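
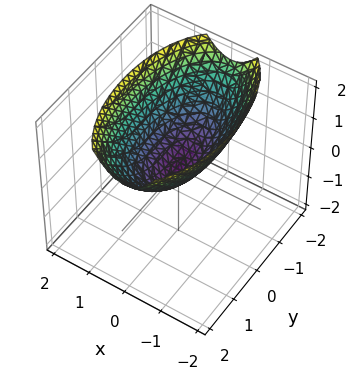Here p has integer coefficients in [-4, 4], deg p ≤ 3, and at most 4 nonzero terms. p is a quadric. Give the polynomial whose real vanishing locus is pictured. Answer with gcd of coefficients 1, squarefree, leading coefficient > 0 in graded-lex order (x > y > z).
1. deg p = 2. A paraboloid; a quadric.
2. Symmetries: mirror symmetry x ↦ −x ⇒ only even powers of x; the y ↦ −y reflection is a symmetry, so y appears only in even powers.
3. From the visible intercepts: it meets the x-axis at x = 0 (among the integer gridlines); it crosses the z-axis at the gridline z = 0; it crosses the y-axis at the gridline y = 0.
4. Matching integer coefficients to the picture gives p.

3*x^2 + y^2 - 3*z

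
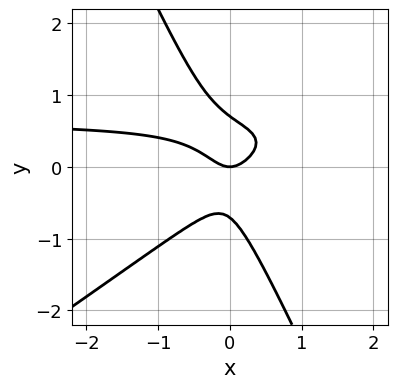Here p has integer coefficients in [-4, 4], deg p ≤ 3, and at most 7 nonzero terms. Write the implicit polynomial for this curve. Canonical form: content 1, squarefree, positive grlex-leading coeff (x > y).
First, deg p = 3. The shape is more complex than any degree-2 curve.
Next, checking where it meets the axes: one y-axis crossing is at y = 0; it meets the x-axis at x = 0 (among the integer gridlines).
Finally, assembling these constraints gives the stated polynomial.

3*x^2*y - 3*x*y^2 - 2*y^3 - 2*x^2 + y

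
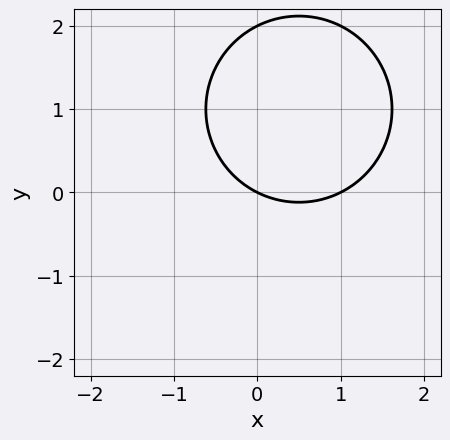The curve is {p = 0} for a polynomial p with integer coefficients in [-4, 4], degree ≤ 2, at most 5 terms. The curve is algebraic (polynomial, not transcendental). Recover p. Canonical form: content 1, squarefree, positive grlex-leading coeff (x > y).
x^2 + y^2 - x - 2*y

deg p = 2.
From the axis intercepts and sections: the x-axis gridline crossings are at x ∈ {0, 1}; the y-axis gridline crossings are at y ∈ {0, 2}.
Together with the visible shape, these determine p as stated.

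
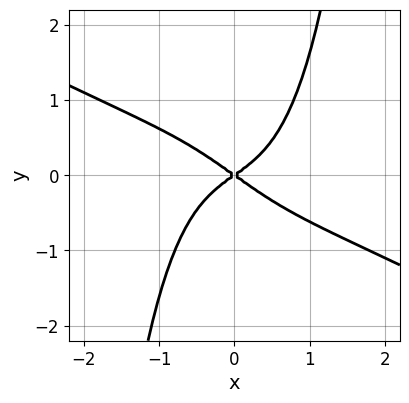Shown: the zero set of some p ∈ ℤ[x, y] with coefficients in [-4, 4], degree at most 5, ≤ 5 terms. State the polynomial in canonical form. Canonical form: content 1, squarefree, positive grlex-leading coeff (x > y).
First, the degree is 4 — the shape is more complex than any degree-3 curve.
Next, observable constraints: it meets the y-axis at y = 0 (among the integer gridlines); it crosses the x-axis at the gridline x = 0.
Finally, together with the visible shape, these determine p as stated.

x^4 + 2*x^3*y + x^2 - 2*y^2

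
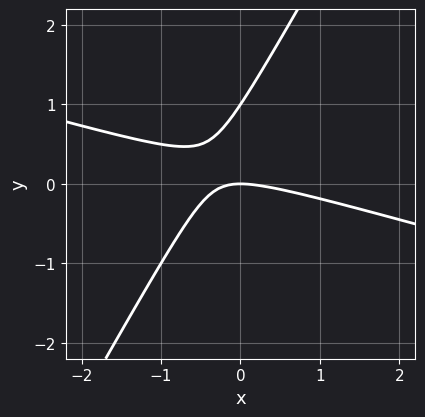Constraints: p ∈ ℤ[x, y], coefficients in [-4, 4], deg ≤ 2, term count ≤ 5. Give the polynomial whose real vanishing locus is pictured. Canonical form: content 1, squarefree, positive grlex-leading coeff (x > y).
The degree is 2 — a generic line meets the curve in up to 2 points.
Reading off the gridlines: the y-axis gridline crossings are at y ∈ {0, 1}; it crosses the x-axis at the gridline x = 0.
Putting this together gives p.

x^2 + 3*x*y - 2*y^2 + 2*y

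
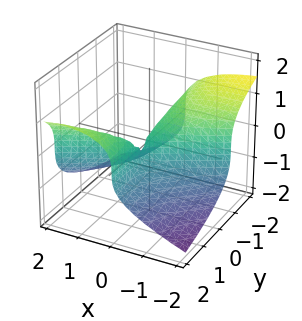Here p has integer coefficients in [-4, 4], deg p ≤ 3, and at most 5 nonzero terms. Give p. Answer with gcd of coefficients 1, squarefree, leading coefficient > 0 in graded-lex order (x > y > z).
2*z^3 + x^2 - 2*x*y + x

First, the degree is 3 — no degree-2 surface has this shape.
Then, observable constraints: it crosses the z-axis at the gridline z = 0; the x-axis gridline crossings are at x ∈ {-1, 0}; the visible y-axis segment lies entirely on the surface.
Finally, together with the visible shape, these determine p as stated.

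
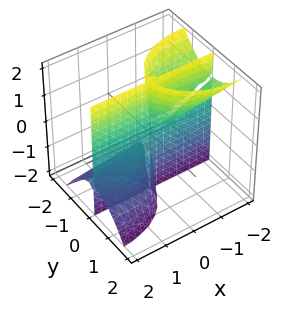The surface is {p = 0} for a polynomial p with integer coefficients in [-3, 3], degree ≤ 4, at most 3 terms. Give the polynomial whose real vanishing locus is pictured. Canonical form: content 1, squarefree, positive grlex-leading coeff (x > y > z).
(a) The picture has 3 separate pieces. They look like related sheets of one shape, so recover p as a whole.
(b) Degree: no degree-2 surface has this shape, so deg p = 3.
(c) Reading off the gridlines: it crosses the y-axis at the gridline y = 0; the visible z-axis segment lies entirely on the surface; the visible x-axis segment lies entirely on the surface.
(d) Together with the visible shape, these determine p as stated.

x^2*y + 2*x*y*z + 2*y^3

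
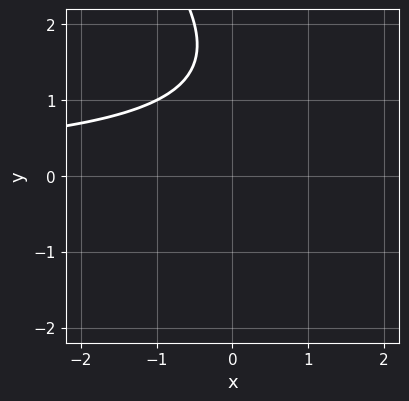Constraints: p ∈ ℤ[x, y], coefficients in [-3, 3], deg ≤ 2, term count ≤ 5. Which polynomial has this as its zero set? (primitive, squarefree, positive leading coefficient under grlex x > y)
x*y + y^2 - 3*y + 3

1. The degree is 2 — a generic line meets the curve in up to 2 points.
2. Observable constraints: no y-intercept at any integer in the box; no x-intercept at any integer in the box.
3. Together with the visible shape, these determine p as stated.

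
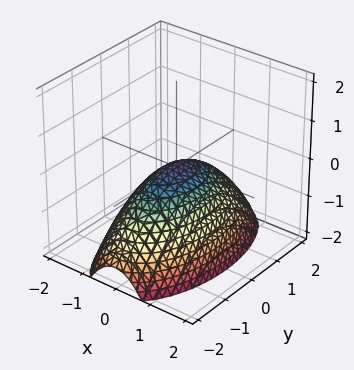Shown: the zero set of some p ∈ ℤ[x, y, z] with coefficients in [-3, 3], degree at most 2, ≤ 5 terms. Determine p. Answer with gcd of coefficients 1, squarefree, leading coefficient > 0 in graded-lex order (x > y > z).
3*x^2 + y^2 + 3*z

(a) The degree is 2 — a paraboloid; a quadric.
(b) Symmetries: the x ↦ −x reflection is a symmetry, so x appears only in even powers; it's symmetric under y → −y, forcing even powers of y.
(c) Reading off the gridlines: it meets the y-axis at y = 0 (among the integer gridlines); one z-axis crossing is at z = 0; it meets the x-axis at x = 0 (among the integer gridlines).
(d) Putting this together gives p.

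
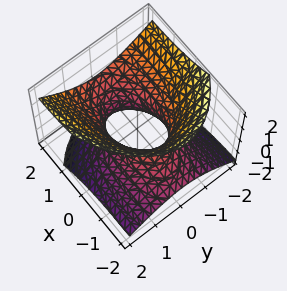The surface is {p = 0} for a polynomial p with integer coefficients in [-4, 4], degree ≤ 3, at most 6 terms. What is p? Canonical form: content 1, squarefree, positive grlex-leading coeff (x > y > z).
First, the degree is 2 — a generic line meets the surface in up to 2 points.
Then, checking where it meets the axes: no z-intercept at any integer in the box.
Finally, solving for integer coefficients yields p as stated.

x^2 - 3*x*z + 3*y^2 + y*z - 3*z^2 - 2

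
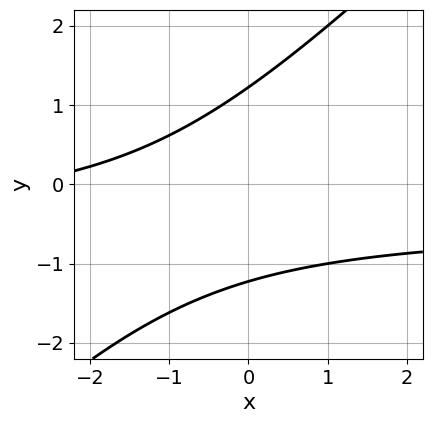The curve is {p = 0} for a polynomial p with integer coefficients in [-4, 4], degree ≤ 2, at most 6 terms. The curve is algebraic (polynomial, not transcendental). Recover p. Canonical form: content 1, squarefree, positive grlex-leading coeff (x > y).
2*x*y - 2*y^2 + x + 3

1. Degree: a generic line meets the curve in up to 2 points, so deg p = 2.
2. From the visible intercepts: no x-intercept at any integer in the box.
3. Fitting integer coefficients to these (and the overall shape) gives p.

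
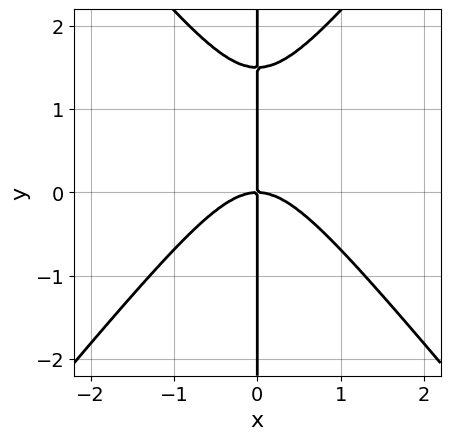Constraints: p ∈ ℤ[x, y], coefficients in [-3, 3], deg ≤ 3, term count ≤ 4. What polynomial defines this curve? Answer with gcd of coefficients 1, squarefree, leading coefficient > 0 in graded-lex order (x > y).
1. The degree is 3 — the shape is more complex than any degree-2 curve.
2. From the axis intercepts and sections: it crosses the x-axis at the gridline x = 0; every point of the y-axis in the box is on the curve.
3. Matching integer coefficients to the picture gives p.

3*x^3 - 2*x*y^2 + 3*x*y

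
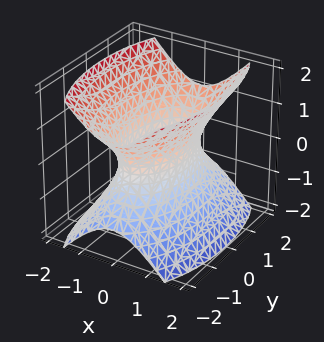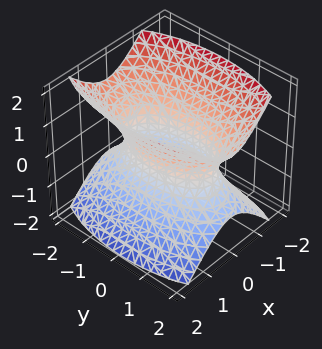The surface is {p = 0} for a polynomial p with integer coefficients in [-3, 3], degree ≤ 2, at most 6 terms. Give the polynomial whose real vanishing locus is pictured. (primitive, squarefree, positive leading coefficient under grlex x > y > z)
3*x^2 + y^2 - 2*z^2 - 2

(a) The degree is 2 — one connected sheet with a waist; a quadric.
(b) Symmetries: mirror symmetry z ↦ −z ⇒ only even powers of z; mirror symmetry y ↦ −y ⇒ only even powers of y; the x ↦ −x reflection is a symmetry, so x appears only in even powers.
(c) Reading off the gridlines: the surface avoids every integer z-axis point in the box.
(d) Together with the visible shape, these determine p as stated.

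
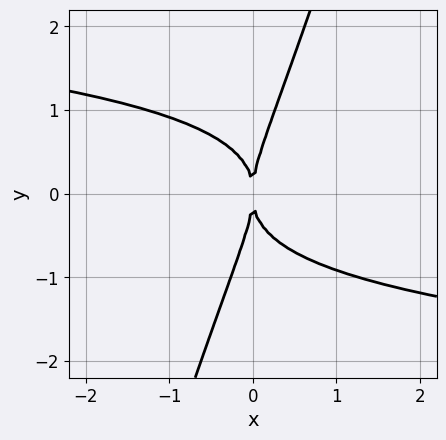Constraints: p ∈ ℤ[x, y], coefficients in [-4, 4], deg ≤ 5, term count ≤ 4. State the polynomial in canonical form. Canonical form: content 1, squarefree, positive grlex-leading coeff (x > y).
deg p = 4. No degree-3 curve has this shape.
Observable constraints: it meets the x-axis at x = 0 (among the integer gridlines); it crosses the y-axis at the gridline y = 0.
These observations pin down the coefficients.

3*x*y^3 - y^4 + 3*x^2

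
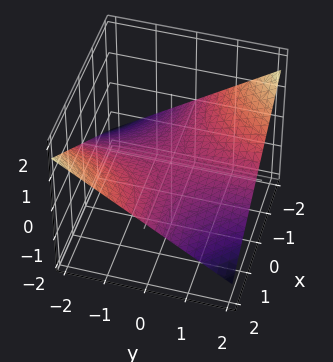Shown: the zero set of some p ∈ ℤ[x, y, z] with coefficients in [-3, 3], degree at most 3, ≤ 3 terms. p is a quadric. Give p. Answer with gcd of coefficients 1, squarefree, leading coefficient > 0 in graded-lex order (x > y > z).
x*y + 3*z

The degree is 2 — a hyperbolic paraboloid; a quadric.
Against the integer gridlines: it meets the z-axis at z = 0 (among the integer gridlines); every point of the y-axis in the box is on the surface.
Fitting integer coefficients to these (and the overall shape) gives p.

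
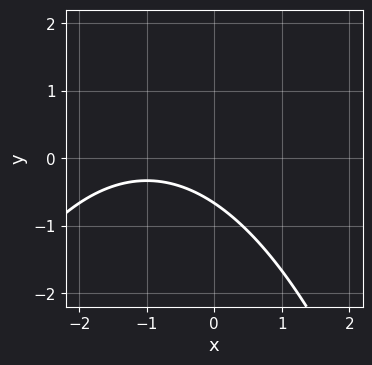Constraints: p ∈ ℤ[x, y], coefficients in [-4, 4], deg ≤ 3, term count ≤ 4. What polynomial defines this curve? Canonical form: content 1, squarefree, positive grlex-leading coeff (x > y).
x^2 + 2*x + 3*y + 2

(a) The degree is 2 — the shape is more complex than any degree-1 curve.
(b) Reading off the gridlines: the curve avoids every integer x-axis point in the box.
(c) Solving for integer coefficients yields p as stated.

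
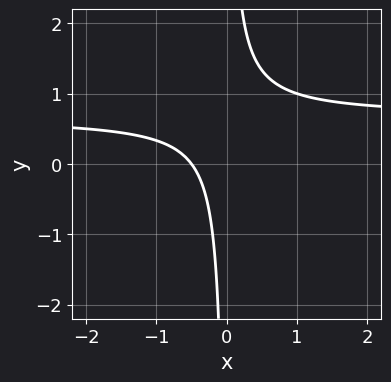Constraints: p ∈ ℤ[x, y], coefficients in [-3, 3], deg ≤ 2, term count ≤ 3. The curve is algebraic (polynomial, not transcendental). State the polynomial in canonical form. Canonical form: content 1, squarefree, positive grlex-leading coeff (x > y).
1. deg p = 2. No degree-1 curve has this shape.
2. From the axis intercepts and sections: no y-intercept at any integer in the box.
3. The integer polynomial consistent with all of this is the stated p.

3*x*y - 2*x - 1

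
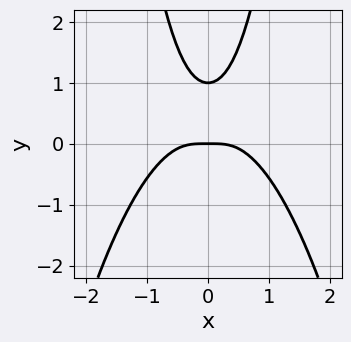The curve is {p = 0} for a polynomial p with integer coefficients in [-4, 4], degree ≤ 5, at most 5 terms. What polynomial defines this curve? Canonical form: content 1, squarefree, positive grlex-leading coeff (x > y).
2*x^4 + 2*x^2*y - y^2 + y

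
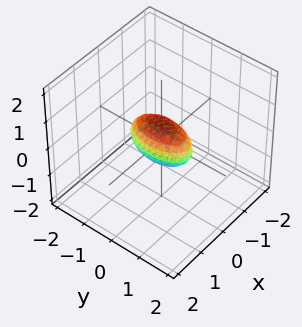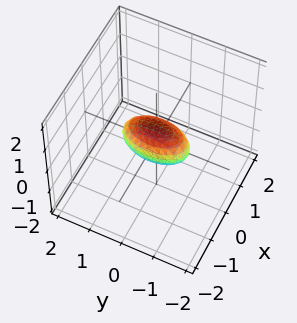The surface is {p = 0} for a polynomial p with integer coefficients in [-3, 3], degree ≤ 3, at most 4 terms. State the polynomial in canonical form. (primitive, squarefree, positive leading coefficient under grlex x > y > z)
3*x^2 + y^2 + 2*z^2 - 1

deg p = 2. A closed, bounded, convex surface; a quadric.
Symmetries: the y ↦ −y reflection is a symmetry, so y appears only in even powers; it's symmetric under x → −x, forcing even powers of x; mirror symmetry z ↦ −z ⇒ only even powers of z.
Observable constraints: the y-axis gridline crossings are at y ∈ {-1, 1}.
These observations pin down the coefficients.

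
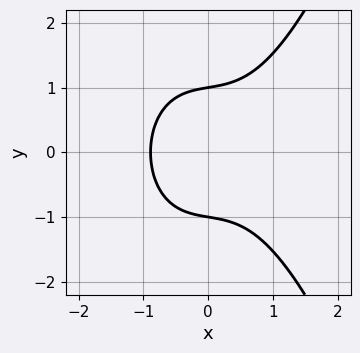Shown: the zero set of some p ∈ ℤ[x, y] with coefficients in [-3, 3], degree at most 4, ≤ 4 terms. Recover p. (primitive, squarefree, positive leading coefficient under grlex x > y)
1. Degree: the shape is more complex than any degree-2 curve, so deg p = 3.
2. Symmetries: mirror symmetry y ↦ −y ⇒ only even powers of y.
3. From the visible intercepts: the y-axis gridline crossings are at y ∈ {-1, 1}.
4. Assembling these constraints gives the stated polynomial.

3*x^3 - 3*y^2 + x + 3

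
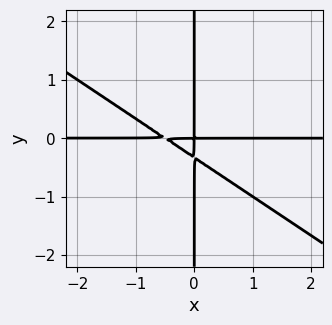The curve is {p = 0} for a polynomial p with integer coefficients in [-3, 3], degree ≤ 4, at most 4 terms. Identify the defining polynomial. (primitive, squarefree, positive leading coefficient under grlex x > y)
1. The degree is 3 — no degree-2 curve has this shape.
2. Against the integer gridlines: every point of the x-axis in the box is on the curve; every point of the y-axis in the box is on the curve.
3. Together with the visible shape, these determine p as stated.

2*x^2*y + 3*x*y^2 + x*y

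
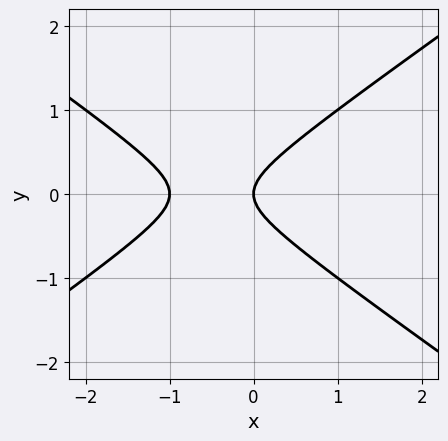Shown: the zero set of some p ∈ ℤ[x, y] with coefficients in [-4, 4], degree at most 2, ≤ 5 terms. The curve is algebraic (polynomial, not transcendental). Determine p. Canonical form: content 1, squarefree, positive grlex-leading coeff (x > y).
First, the degree is 2 — no degree-1 curve has this shape.
Then, symmetries: it's symmetric under y → −y, forcing even powers of y.
Next, from the axis intercepts and sections: among the integer gridlines, it crosses the x-axis at x ∈ {-1, 0}; one y-axis crossing is at y = 0.
Finally, the integer polynomial consistent with all of this is the stated p.

x^2 - 2*y^2 + x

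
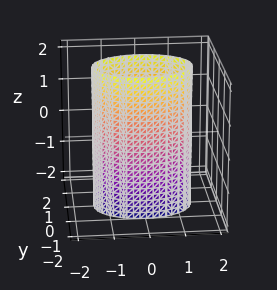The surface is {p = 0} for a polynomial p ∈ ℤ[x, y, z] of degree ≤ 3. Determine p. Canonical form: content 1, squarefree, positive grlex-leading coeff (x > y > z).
(a) deg p = 2. A cylinder; a quadric.
(b) Symmetries: the z ↦ −z reflection is a symmetry, so z appears only in even powers; it's symmetric under y → −y, forcing even powers of y; it's symmetric under x → −x, forcing even powers of x.
(c) Against the integer gridlines: among the integer gridlines, it crosses the y-axis at y ∈ {-1, 1}; it misses every integer gridline on the z-axis.
(d) Solving for integer coefficients yields p as stated.

x^2 + 2*y^2 - 2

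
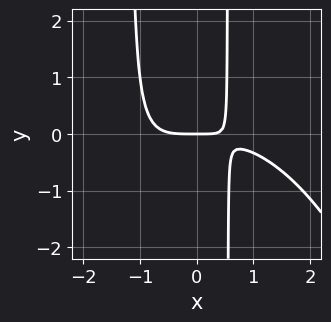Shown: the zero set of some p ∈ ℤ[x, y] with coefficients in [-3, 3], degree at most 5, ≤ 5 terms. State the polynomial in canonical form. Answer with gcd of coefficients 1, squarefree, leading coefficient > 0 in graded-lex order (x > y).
(a) deg p = 4. No degree-3 curve has this shape.
(b) From the visible intercepts: it meets the y-axis at y = 0 (among the integer gridlines); it crosses the x-axis at the gridline x = 0.
(c) Matching integer coefficients to the picture gives p.

x^4 + 3*x^2*y + 2*x*y - 2*y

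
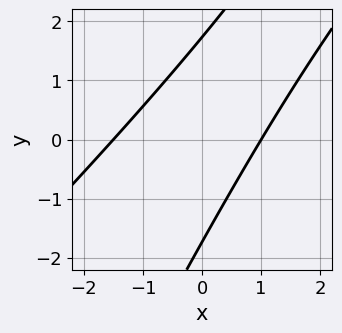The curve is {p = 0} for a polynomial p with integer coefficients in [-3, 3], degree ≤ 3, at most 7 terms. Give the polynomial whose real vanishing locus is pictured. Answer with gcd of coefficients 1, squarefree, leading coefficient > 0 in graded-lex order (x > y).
2*x^2 - 3*x*y + y^2 + x - 3

The degree is 2 — no degree-1 curve has this shape.
Reading off the gridlines: it crosses the x-axis at the gridline x = 1.
The integer polynomial consistent with all of this is the stated p.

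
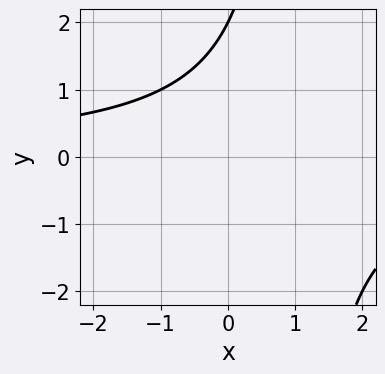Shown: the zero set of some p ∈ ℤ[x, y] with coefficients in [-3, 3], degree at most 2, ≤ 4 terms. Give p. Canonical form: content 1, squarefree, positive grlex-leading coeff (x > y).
x*y - y + 2

First, degree: no degree-1 curve has this shape, so deg p = 2.
Next, against the integer gridlines: the curve avoids every integer x-axis point in the box; it crosses the y-axis at the gridline y = 2.
Finally, matching integer coefficients to the picture gives p.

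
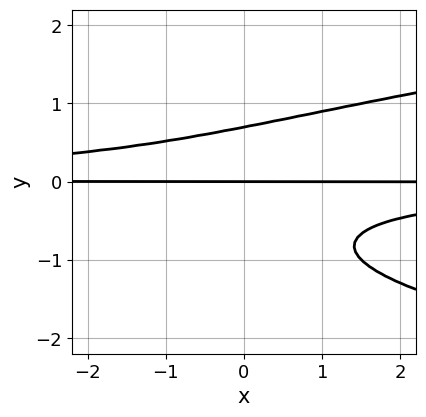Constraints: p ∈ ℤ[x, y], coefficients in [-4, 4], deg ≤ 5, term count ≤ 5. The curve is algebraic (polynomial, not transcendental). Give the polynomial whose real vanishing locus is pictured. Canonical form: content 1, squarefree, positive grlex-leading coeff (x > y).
3*y^4 - 2*x*y^2 + 2*y^3 - 2*y

Degree: no degree-3 curve has this shape, so deg p = 4.
Against the integer gridlines: every point of the x-axis in the box is on the curve; one y-axis crossing is at y = 0.
Fitting integer coefficients to these (and the overall shape) gives p.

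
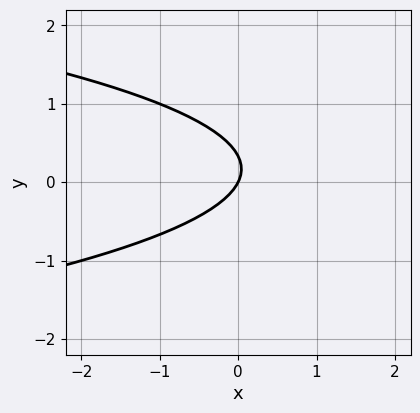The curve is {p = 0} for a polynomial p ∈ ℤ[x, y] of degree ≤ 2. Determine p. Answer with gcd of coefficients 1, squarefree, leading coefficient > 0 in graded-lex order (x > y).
3*y^2 + 2*x - y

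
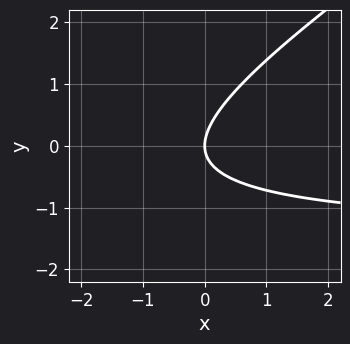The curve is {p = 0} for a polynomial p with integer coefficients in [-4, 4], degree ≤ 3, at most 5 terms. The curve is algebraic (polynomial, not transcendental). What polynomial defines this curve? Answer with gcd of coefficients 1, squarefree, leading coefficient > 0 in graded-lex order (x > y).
2*x*y - 3*y^2 + 3*x

First, the degree is 2 — no degree-1 curve has this shape.
Then, checking where it meets the axes: one y-axis crossing is at y = 0; it crosses the x-axis at the gridline x = 0.
Finally, fitting integer coefficients to these (and the overall shape) gives p.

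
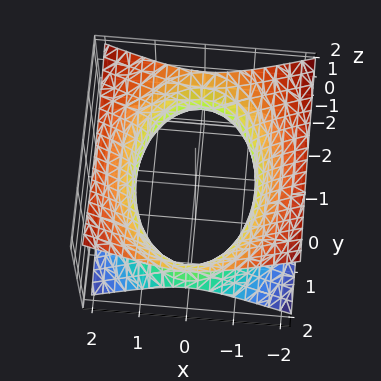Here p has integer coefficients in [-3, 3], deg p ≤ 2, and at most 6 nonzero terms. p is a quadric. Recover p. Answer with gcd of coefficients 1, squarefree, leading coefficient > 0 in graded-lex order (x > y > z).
2*x^2 + y^2 - 3*z^2 - 3

1. deg p = 2. One connected sheet with a waist; a quadric.
2. Symmetries: mirror symmetry x ↦ −x ⇒ only even powers of x; it's symmetric under z → −z, forcing even powers of z; the y ↦ −y reflection is a symmetry, so y appears only in even powers.
3. From the visible intercepts: it misses every integer gridline on the z-axis.
4. Together with the visible shape, these determine p as stated.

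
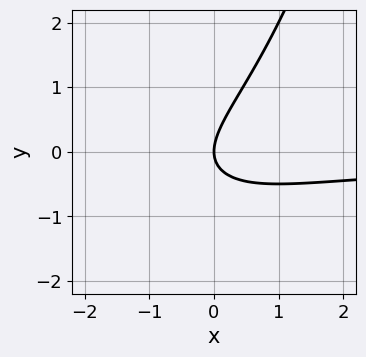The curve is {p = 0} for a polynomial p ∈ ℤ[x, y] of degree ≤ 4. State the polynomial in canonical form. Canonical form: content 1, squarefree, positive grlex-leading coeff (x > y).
First, degree: no degree-2 curve has this shape, so deg p = 3.
Then, from the visible intercepts: it crosses the x-axis at the gridline x = 0; it meets the y-axis at y = 0 (among the integer gridlines).
Finally, solving for integer coefficients yields p as stated.

x^2*y + 2*x*y - 2*y^2 + 2*x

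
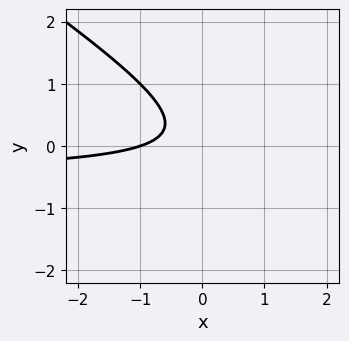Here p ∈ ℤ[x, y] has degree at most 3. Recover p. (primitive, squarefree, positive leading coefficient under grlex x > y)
Degree: a generic line meets the curve in up to 2 points, so deg p = 2.
Checking where it meets the axes: the curve avoids every integer y-axis point in the box; it crosses the x-axis at the gridline x = -1.
Fitting integer coefficients to these (and the overall shape) gives p.

2*x*y + 3*y^2 + x - y + 1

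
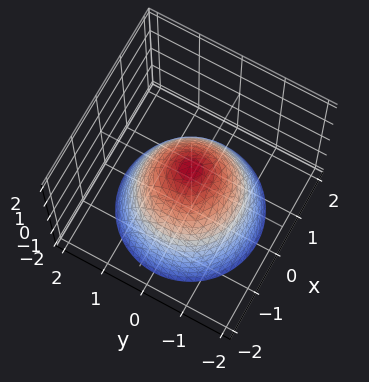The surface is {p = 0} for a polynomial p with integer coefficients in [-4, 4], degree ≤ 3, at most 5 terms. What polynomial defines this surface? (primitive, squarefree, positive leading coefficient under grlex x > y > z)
1. The degree is 2 — a generic line meets the surface in up to 2 points.
2. Symmetry: every cross-section ⟂ z is a circle, so x, y appear only via x² + y².
3. Against the integer gridlines: a circular section at z = -1 has radius between 1 and 2.
4. Matching integer coefficients to the picture gives p.

3*x^2 + 3*y^2 + 3*z - 2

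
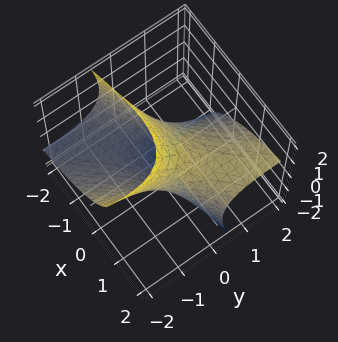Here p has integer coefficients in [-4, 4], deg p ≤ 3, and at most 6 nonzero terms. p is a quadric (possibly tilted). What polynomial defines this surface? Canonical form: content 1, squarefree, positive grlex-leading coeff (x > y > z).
x^2 - 3*x*y + y^2 + 3*y*z + z^2 - 2

1. Degree: the shape is more complex than any degree-1 surface, so deg p = 2.
2. Solving for integer coefficients yields p as stated.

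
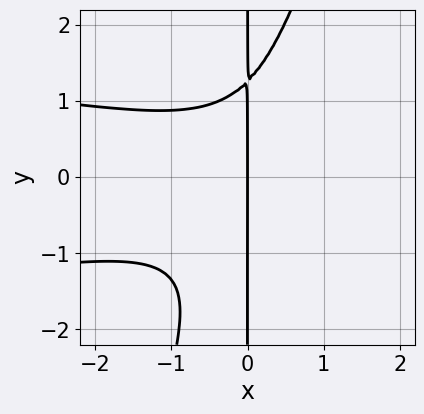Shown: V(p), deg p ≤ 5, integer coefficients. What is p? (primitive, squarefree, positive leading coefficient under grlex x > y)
3*x^2*y^2 - x*y^3 + x^3 + 2*x

Degree: no degree-3 curve has this shape, so deg p = 4.
Checking where it meets the axes: one x-axis crossing is at x = 0; every point of the y-axis in the box is on the curve.
Solving for integer coefficients yields p as stated.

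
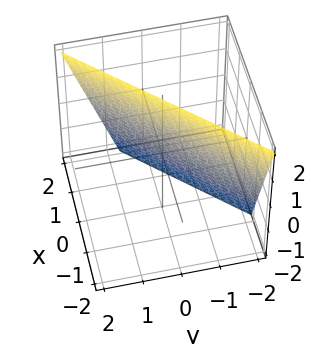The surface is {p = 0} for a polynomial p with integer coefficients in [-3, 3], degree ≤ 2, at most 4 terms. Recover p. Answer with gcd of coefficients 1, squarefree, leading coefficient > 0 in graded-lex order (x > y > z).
1. The degree is 1 — the surface is flat (a plane).
2. From the visible intercepts: it meets the z-axis at z = 2 (among the integer gridlines).
3. Putting this together gives p.

3*x - 3*y + z - 2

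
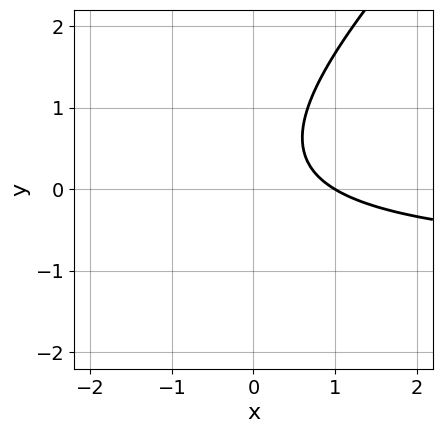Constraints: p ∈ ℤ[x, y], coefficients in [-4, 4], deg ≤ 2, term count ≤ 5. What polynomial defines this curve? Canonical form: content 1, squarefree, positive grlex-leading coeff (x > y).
3*x*y - 3*y^2 + 3*x + 2*y - 3

deg p = 2.
From the visible intercepts: one x-axis crossing is at x = 1; the curve avoids every integer y-axis point in the box.
Putting this together gives p.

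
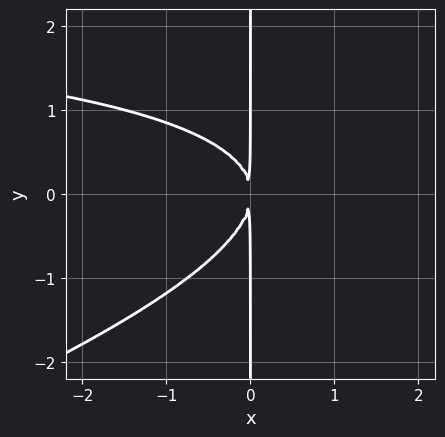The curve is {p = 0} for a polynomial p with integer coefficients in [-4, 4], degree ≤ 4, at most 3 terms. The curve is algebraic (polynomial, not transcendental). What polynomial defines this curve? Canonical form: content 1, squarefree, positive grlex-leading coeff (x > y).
x^2*y - 3*x*y^2 - 3*x^2

1. deg p = 3.
2. From the visible intercepts: every point of the y-axis in the box is on the curve.
3. Matching integer coefficients to the picture gives p.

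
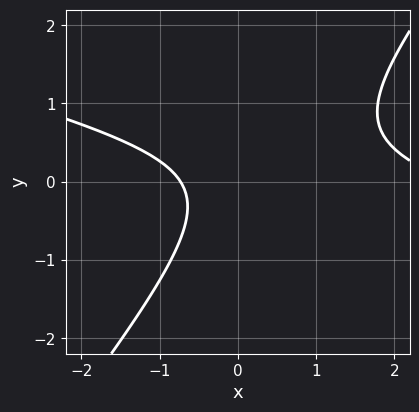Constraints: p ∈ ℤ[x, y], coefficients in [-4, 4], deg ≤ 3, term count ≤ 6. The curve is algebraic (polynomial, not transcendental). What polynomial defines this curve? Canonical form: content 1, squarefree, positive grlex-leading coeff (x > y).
1. The degree is 2 — no degree-1 curve has this shape.
2. Reading off the gridlines: it misses every integer gridline on the y-axis.
3. These observations pin down the coefficients.

x^2 + 3*x*y - 3*y^2 - 2*x - 2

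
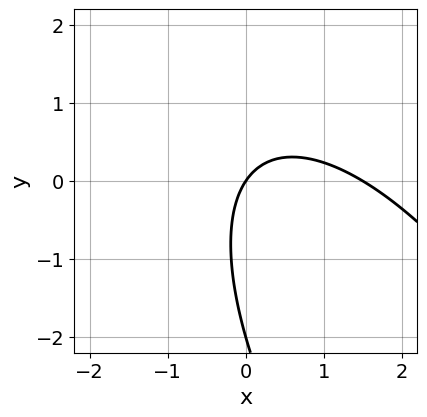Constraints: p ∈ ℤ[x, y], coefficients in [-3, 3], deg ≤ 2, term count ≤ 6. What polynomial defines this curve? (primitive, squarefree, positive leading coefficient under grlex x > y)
2*x^2 + 2*x*y + y^2 - 3*x + 2*y

(a) The degree is 2 — a generic line meets the curve in up to 2 points.
(b) Against the integer gridlines: the y-axis gridline crossings are at y ∈ {-2, 0}; it meets the x-axis at x = 0 (among the integer gridlines).
(c) Matching integer coefficients to the picture gives p.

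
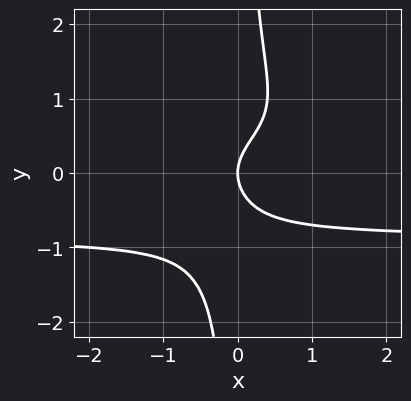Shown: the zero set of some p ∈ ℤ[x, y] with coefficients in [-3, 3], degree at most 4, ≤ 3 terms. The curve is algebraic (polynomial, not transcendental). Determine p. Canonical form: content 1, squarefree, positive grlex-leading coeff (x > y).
3*x*y^3 - 2*y^2 + 2*x

deg p = 4. No degree-3 curve has this shape.
Reading off the gridlines: it crosses the y-axis at the gridline y = 0; it crosses the x-axis at the gridline x = 0.
Fitting integer coefficients to these (and the overall shape) gives p.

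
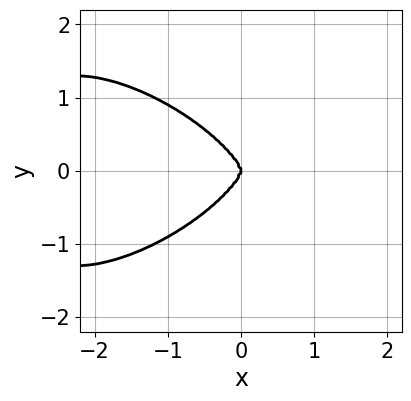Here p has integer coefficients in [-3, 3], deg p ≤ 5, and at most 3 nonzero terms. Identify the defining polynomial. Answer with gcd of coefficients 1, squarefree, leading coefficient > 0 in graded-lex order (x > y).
The degree is 4 — the shape is more complex than any degree-3 curve.
Symmetries: the y ↦ −y reflection is a symmetry, so y appears only in even powers.
From the axis intercepts and sections: it meets the y-axis at y = 0 (among the integer gridlines); it crosses the x-axis at the gridline x = 0.
Putting this together gives p.

x^4 + 3*y^4 + 3*x^3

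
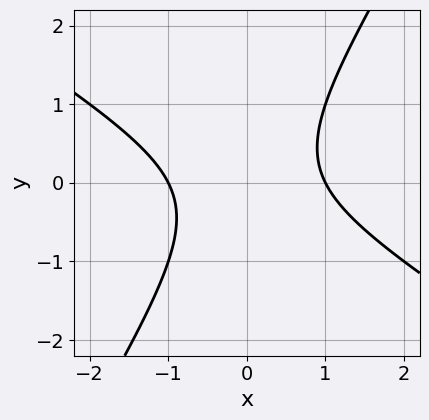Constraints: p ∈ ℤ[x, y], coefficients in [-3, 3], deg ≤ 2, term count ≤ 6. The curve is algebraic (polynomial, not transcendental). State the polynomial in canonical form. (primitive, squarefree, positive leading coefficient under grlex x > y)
1. deg p = 2.
2. From the visible intercepts: it misses every integer gridline on the y-axis; among the integer gridlines, it crosses the x-axis at x ∈ {-1, 1}.
3. Together with the visible shape, these determine p as stated.

x^2 + x*y - y^2 - 1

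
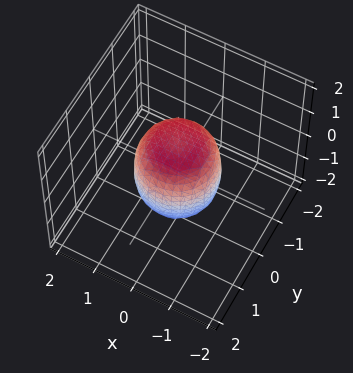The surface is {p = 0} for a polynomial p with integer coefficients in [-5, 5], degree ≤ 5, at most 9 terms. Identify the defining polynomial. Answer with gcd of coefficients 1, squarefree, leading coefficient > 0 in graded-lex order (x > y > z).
1. deg p = 4. A generic line meets the surface in up to 4 points.
2. Symmetries: the z-axis is an axis of rotation, so x and y enter only as x² + y².
3. Reading off the gridlines: among the integer gridlines, it crosses the z-axis at z ∈ {-1, 1}; a circular section at z = 0 has radius exactly 1; among the integer gridlines, it crosses the x-axis at x ∈ {-1, 1}.
4. Together with the visible shape, these determine p as stated. Check: (0, -1, 0) on the y-axis lies on the surface, and p(0, -1, 0) = 0. ✓

2*x^4 + 4*x^2*y^2 + 2*y^4 - x^2 - y^2 + z^2 - 1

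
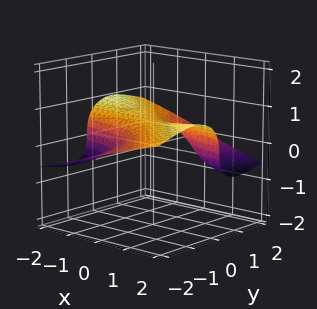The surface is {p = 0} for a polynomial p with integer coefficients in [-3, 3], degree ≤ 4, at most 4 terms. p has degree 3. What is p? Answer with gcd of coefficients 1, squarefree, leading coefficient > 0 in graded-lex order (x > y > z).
Degree: a generic line meets the surface in up to 3 points, so deg p = 3.
From the visible intercepts: it misses every integer gridline on the y-axis; it misses every integer gridline on the x-axis.
Solving for integer coefficients yields p as stated.

3*y^2*z + 3*z^3 + 2*x*y - 1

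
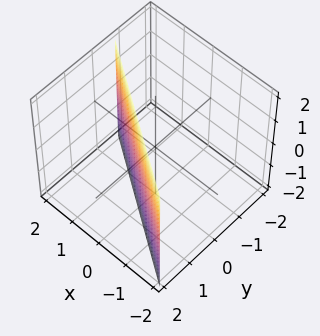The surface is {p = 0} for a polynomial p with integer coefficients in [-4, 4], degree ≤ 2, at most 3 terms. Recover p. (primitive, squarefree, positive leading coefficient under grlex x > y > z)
2*x + 3*y - 2

(a) deg p = 1. Every cross-section is a straight line — this is a plane.
(b) From the axis intercepts and sections: the surface avoids every integer z-axis point in the box; one x-axis crossing is at x = 1.
(c) Solving for integer coefficients yields p as stated.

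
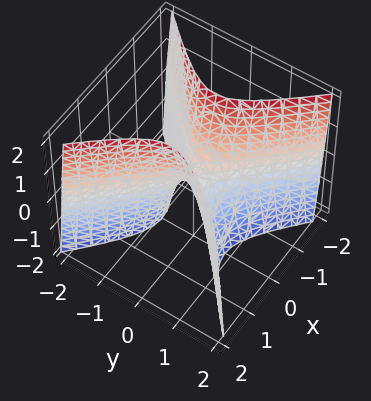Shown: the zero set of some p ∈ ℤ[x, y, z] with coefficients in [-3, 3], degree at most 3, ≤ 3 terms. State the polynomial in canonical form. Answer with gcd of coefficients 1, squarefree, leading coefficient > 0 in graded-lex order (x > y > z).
First, the degree is 2 — a hyperbolic paraboloid; a quadric.
Next, symmetries: the x ↦ −x reflection is a symmetry, so x appears only in even powers; the y ↦ −y reflection is a symmetry, so y appears only in even powers.
Then, reading off the gridlines: it meets the z-axis at z = 0 (among the integer gridlines); one x-axis crossing is at x = 0; one y-axis crossing is at y = 0.
Finally, fitting integer coefficients to these (and the overall shape) gives p.

3*x^2 - 3*y^2 - z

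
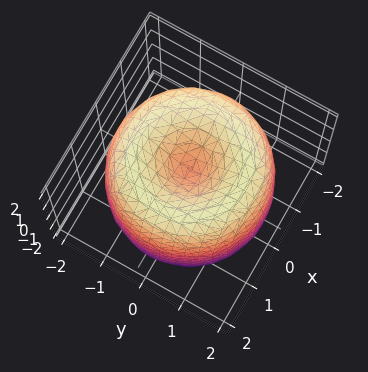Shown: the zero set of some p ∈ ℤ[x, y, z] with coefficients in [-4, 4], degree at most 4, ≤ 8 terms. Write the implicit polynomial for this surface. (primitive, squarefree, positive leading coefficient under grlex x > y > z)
x^4 + 2*x^2*y^2 + y^4 - 3*x^2 - 3*y^2 + z^2 - 1

1. deg p = 4. No degree-3 surface has this shape.
2. By symmetry, the z-axis is an axis of rotation, so x and y enter only as x² + y².
3. Observable constraints: a circular section at z = -1 has radius between 1 and 2; the z-axis gridline crossings are at z ∈ {-1, 1}.
4. Putting this together gives p.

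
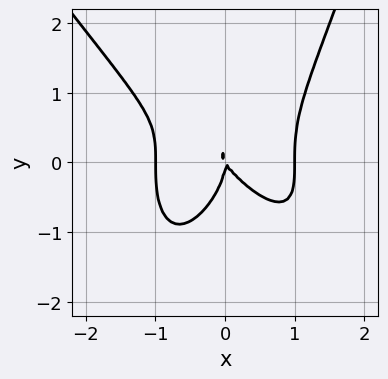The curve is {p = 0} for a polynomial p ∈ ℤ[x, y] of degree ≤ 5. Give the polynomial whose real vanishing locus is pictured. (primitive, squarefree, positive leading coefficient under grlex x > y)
3*x^4 + 2*x^3*y - 2*y^3 - 3*x^2 - 2*x*y

First, degree: no degree-3 curve has this shape, so deg p = 4.
Next, from the visible intercepts: the x-axis gridline crossings are at x ∈ {-1, 0, 1}; one y-axis crossing is at y = 0.
Finally, together with the visible shape, these determine p as stated.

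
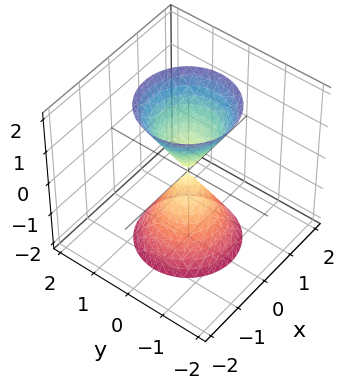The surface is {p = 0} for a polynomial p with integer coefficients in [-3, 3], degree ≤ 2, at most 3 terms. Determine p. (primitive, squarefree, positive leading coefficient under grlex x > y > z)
First, the picture has 2 separate pieces. Treating them together as one polynomial.
Next, deg p = 2. Two nappes meeting at a single point; a quadric.
Then, symmetries: the z ↦ −z reflection is a symmetry, so z appears only in even powers; rotational symmetry about the z-axis ⇒ p depends on x, y only through x² + y².
Then, reading off the gridlines: it meets the z-axis at z = 0 (among the integer gridlines); it meets the x-axis at x = 0 (among the integer gridlines); it meets the y-axis at y = 0 (among the integer gridlines); a circular section at z = -1 has radius between 0 and 1.
Finally, putting this together gives p.

3*x^2 + 3*y^2 - z^2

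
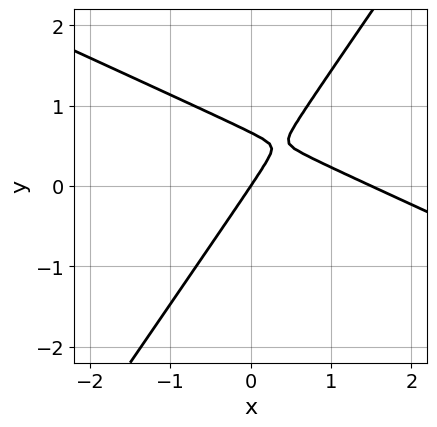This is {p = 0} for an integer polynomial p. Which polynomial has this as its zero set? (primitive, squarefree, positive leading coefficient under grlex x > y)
First, the degree is 2 — a generic line meets the curve in up to 2 points.
Then, from the axis intercepts and sections: it meets the y-axis at y = 0 (among the integer gridlines); one x-axis crossing is at x = 0.
Finally, the integer polynomial consistent with all of this is the stated p.

2*x^2 + 3*x*y - 3*y^2 - 3*x + 2*y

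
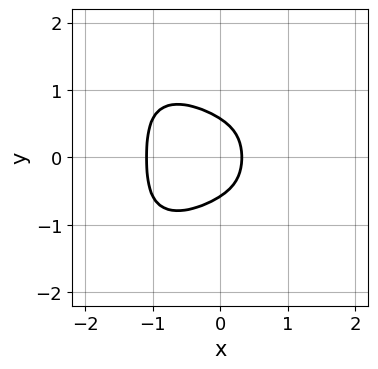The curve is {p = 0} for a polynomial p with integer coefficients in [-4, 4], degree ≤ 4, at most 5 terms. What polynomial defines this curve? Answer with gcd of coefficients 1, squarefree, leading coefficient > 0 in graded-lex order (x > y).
3*x^4 + 3*y^4 + 2*y^2 + 3*x - 1

First, the degree is 4 — the shape is more complex than any degree-3 curve.
Next, symmetries: mirror symmetry y ↦ −y ⇒ only even powers of y.
Finally, fitting integer coefficients to these (and the overall shape) gives p.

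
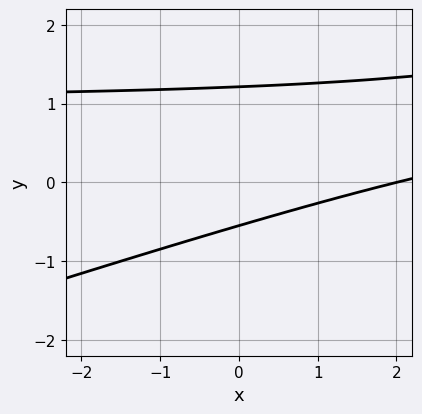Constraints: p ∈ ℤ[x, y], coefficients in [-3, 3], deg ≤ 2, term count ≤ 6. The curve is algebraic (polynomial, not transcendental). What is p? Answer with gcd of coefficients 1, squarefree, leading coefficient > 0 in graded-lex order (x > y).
x*y - 3*y^2 - x + 2*y + 2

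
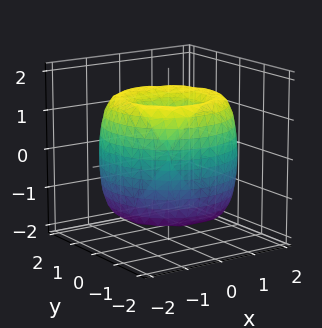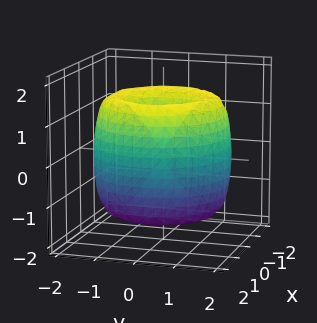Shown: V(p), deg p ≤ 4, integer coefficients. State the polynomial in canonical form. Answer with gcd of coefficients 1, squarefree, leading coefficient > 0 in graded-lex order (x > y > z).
x^4 + 2*x^2*y^2 + y^4 - 3*x^2 - 3*y^2 + z^2

First, degree: no degree-3 surface has this shape, so deg p = 4.
Then, by symmetry, the surface is invariant under rotation about z: p = q(x² + y², z).
Next, reading off the gridlines: a circular section at z = 1 has radius between 0 and 1; it crosses the y-axis at the gridline y = 0; it crosses the z-axis at the gridline z = 0; it crosses the x-axis at the gridline x = 0.
Finally, fitting integer coefficients to these (and the overall shape) gives p.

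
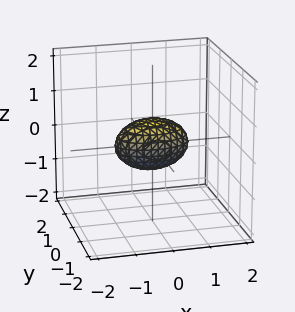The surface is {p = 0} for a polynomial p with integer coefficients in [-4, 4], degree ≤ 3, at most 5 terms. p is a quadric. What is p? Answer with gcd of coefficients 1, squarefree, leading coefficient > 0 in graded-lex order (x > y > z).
x^2 + 3*y^2 + 2*z^2 - 1

1. deg p = 2. A closed, bounded, convex surface; a quadric.
2. Symmetries: mirror symmetry x ↦ −x ⇒ only even powers of x; mirror symmetry z ↦ −z ⇒ only even powers of z; the y ↦ −y reflection is a symmetry, so y appears only in even powers.
3. Reading off the gridlines: the x-axis gridline crossings are at x ∈ {-1, 1}.
4. Putting this together gives p.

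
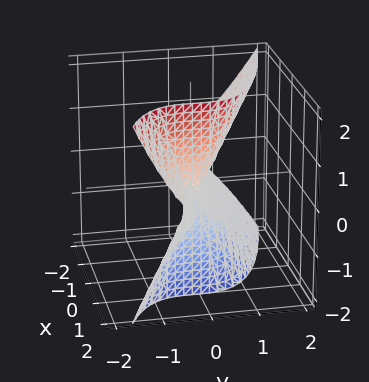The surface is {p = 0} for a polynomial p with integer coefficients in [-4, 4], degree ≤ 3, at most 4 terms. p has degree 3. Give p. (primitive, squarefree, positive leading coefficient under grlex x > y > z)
First, the degree is 3 — a generic line meets the surface in up to 3 points.
Then, observable constraints: the visible x-axis segment lies entirely on the surface; it meets the z-axis at z = 0 (among the integer gridlines); it meets the y-axis at y = 0 (among the integer gridlines).
Finally, the integer polynomial consistent with all of this is the stated p.

2*x*z^2 + 3*y^3 + y^2 - 2*z^2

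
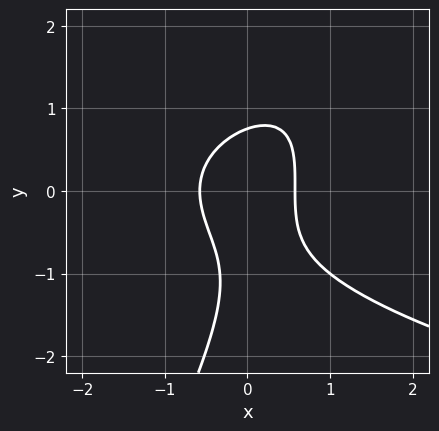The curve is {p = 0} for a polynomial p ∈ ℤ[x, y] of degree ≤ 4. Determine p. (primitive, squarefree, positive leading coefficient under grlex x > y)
2*x*y^2 - y^3 - 3*x^2 - y^2 + 1

First, degree: a generic line meets the curve in up to 3 points, so deg p = 3.
Finally, the integer polynomial consistent with all of this is the stated p.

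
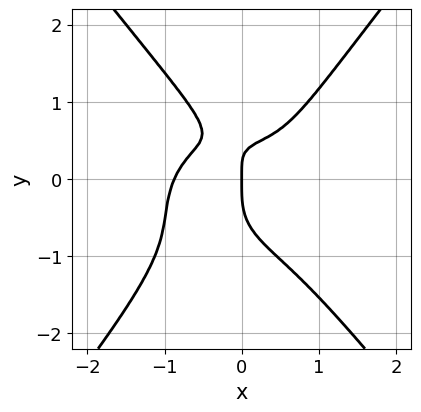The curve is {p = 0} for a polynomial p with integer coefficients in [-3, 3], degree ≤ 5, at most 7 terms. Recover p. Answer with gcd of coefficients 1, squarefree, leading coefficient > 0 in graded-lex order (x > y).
1. Degree: the shape is more complex than any degree-3 curve, so deg p = 4.
2. Reading off the gridlines: it crosses the x-axis at the gridline x = 0; it meets the y-axis at y = 0 (among the integer gridlines).
3. Putting this together gives p.

3*x^4 + 3*x^2*y^2 - 3*y^4 - 3*x*y + 2*x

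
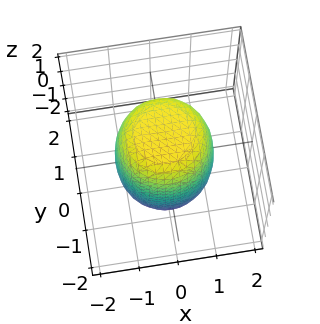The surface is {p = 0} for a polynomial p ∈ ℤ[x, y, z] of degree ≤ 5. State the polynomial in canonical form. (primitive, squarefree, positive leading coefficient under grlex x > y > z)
1. The degree is 4 — the shape is more complex than any degree-3 surface.
2. Symmetries: the z-axis is an axis of rotation, so x and y enter only as x² + y².
3. Reading off the gridlines: a circular section at z = 1 has radius between 1 and 2.
4. Putting this together gives p.

2*x^4 + 4*x^2*y^2 + 2*y^4 - x^2 - y^2 + z^2 - 3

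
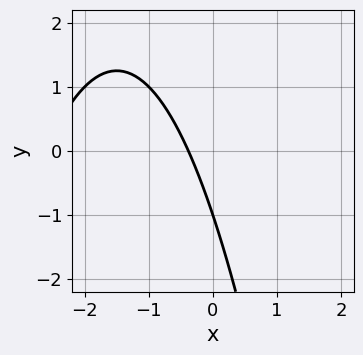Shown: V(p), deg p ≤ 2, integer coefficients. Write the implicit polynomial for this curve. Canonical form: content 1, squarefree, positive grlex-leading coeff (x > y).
x^2 + 3*x + y + 1

1. Degree: a generic line meets the curve in up to 2 points, so deg p = 2.
2. Observable constraints: one y-axis crossing is at y = -1.
3. The integer polynomial consistent with all of this is the stated p.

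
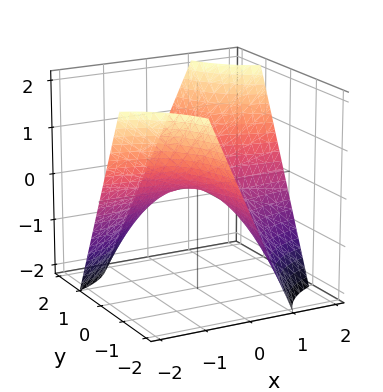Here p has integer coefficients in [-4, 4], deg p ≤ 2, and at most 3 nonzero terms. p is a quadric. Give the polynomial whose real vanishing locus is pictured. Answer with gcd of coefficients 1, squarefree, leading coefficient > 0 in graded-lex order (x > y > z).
Degree: a saddle surface; a quadric, so deg p = 2.
Observable constraints: the visible x-axis segment lies entirely on the surface; every point of the y-axis in the box is on the surface; one z-axis crossing is at z = 0.
These observations pin down the coefficients.

x*y - z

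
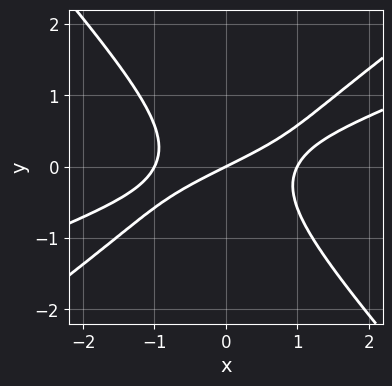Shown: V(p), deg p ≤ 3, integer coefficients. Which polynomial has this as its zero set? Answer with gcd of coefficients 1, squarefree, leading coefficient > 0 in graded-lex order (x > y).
First, deg p = 3. No degree-2 curve has this shape.
Then, from the visible intercepts: one y-axis crossing is at y = 0; the x-axis gridline crossings are at x ∈ {-1, 0, 1}.
Finally, the integer polynomial consistent with all of this is the stated p.

x^3 - 3*x^2*y + 3*y^3 - x + 2*y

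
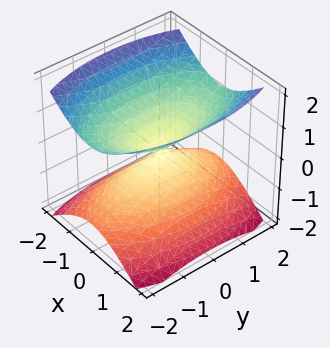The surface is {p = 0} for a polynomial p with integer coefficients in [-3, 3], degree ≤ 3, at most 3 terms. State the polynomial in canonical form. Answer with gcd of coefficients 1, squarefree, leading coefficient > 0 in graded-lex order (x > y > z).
3*x^2 + y^2 - 3*z^2

First, there are 2 components.
Next, the degree is 2 — two nappes meeting at a single point; a quadric.
Then, symmetries: it's symmetric under z → −z, forcing even powers of z; it's symmetric under y → −y, forcing even powers of y; it's symmetric under x → −x, forcing even powers of x.
Next, from the visible intercepts: it crosses the x-axis at the gridline x = 0; it meets the z-axis at z = 0 (among the integer gridlines); one y-axis crossing is at y = 0.
Finally, fitting integer coefficients to these (and the overall shape) gives p.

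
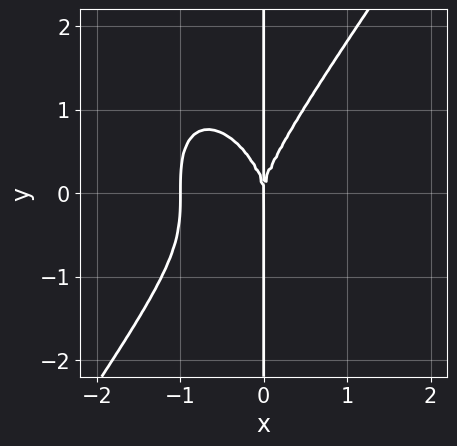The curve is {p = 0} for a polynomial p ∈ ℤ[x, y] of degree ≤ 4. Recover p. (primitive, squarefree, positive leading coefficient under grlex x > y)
(a) Degree: a generic line meets the curve in up to 4 points, so deg p = 4.
(b) Against the integer gridlines: the visible y-axis segment lies entirely on the curve; the x-axis gridline crossings are at x ∈ {-1, 0}.
(c) Assembling these constraints gives the stated polynomial.

3*x^4 - x*y^3 + 3*x^3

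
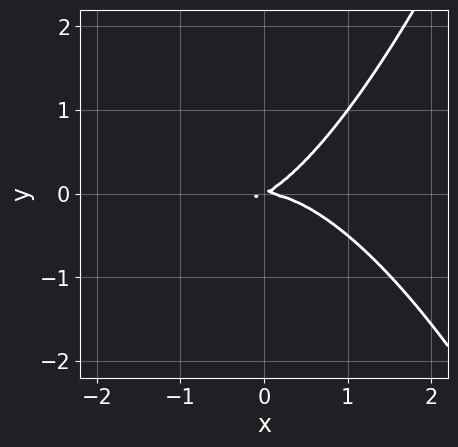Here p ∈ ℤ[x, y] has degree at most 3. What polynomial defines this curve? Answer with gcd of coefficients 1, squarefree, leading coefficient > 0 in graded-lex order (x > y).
x^3 + x*y - 2*y^2

First, the degree is 3 — the shape is more complex than any degree-2 curve.
Then, against the integer gridlines: it crosses the x-axis at the gridline x = 0; it meets the y-axis at y = 0 (among the integer gridlines).
Finally, solving for integer coefficients yields p as stated.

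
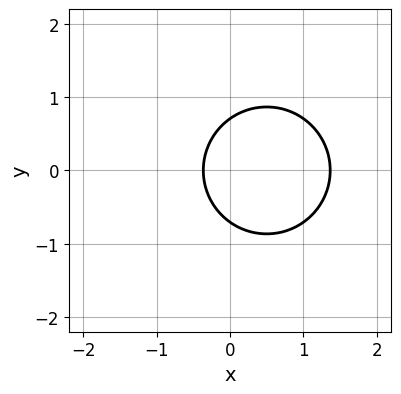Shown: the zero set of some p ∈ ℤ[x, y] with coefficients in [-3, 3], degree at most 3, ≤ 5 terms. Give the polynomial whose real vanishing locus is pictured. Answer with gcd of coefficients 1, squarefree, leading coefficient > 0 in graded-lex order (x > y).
First, degree: a generic line meets the curve in up to 2 points, so deg p = 2.
Next, symmetries: mirror symmetry y ↦ −y ⇒ only even powers of y.
Finally, together with the visible shape, these determine p as stated.

2*x^2 + 2*y^2 - 2*x - 1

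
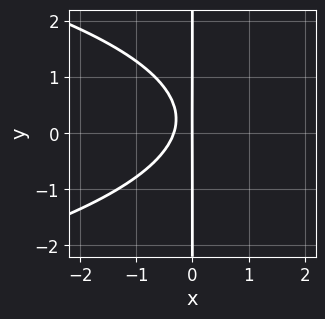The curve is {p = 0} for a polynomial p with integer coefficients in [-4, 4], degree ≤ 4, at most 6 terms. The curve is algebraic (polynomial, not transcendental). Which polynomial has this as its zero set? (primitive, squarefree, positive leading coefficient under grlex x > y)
2*x*y^2 + 3*x^2 - x*y + x

First, degree: a generic line meets the curve in up to 3 points, so deg p = 3.
Next, against the integer gridlines: one x-axis crossing is at x = 0; every point of the y-axis in the box is on the curve.
Finally, putting this together gives p.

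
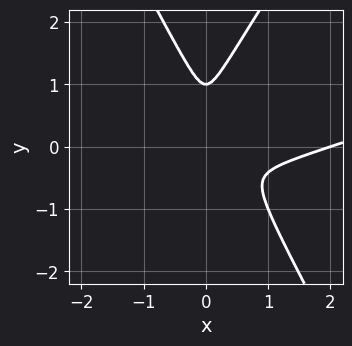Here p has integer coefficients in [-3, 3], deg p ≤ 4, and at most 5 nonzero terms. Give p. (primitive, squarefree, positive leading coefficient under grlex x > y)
x^3 - 3*x^2*y + y^3 - 2*x^2 - y^2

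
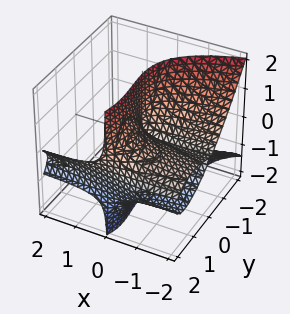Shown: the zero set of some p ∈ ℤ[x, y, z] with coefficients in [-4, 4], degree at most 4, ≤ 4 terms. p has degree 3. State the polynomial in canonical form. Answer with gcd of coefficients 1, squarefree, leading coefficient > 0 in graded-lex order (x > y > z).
x*y*z + 3*x*z^2 - y^3 + 2*y^2

1. Degree: the shape is more complex than any degree-2 surface, so deg p = 3.
2. Reading off the gridlines: one y-axis crossing is at y = 2; the visible z-axis segment lies entirely on the surface; the visible x-axis segment lies entirely on the surface.
3. Solving for integer coefficients yields p as stated.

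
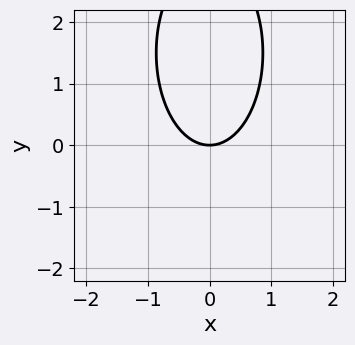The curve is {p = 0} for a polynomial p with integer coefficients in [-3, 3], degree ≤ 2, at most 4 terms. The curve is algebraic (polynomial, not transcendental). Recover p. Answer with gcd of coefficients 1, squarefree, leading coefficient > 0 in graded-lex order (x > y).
3*x^2 + y^2 - 3*y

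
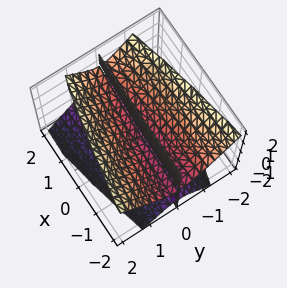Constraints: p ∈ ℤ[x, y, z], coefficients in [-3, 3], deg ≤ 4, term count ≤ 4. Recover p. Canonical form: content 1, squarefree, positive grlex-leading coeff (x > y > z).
x*y*z + 3*y^3 - 2*y*z^2

I count 3 distinct pieces. They look like related sheets of one shape, so recover p as a whole.
deg p = 3. A generic line meets the surface in up to 3 points.
From the axis intercepts and sections: the visible z-axis segment lies entirely on the surface; it meets the y-axis at y = 0 (among the integer gridlines); the visible x-axis segment lies entirely on the surface.
Matching integer coefficients to the picture gives p.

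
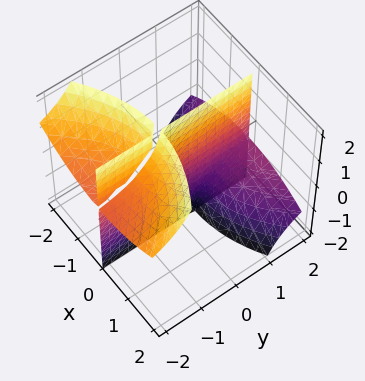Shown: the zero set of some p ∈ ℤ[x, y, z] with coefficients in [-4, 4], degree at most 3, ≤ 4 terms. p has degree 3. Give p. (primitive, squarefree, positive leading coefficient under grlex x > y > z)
I count 3 distinct pieces. Treating them together as one polynomial.
The degree is 3 — no degree-2 surface has this shape.
Checking where it meets the axes: every point of the z-axis in the box is on the surface; the visible y-axis segment lies entirely on the surface; it crosses the x-axis at the gridline x = 0.
Solving for integer coefficients yields p as stated.

x^3 + 3*x*y*z + 3*x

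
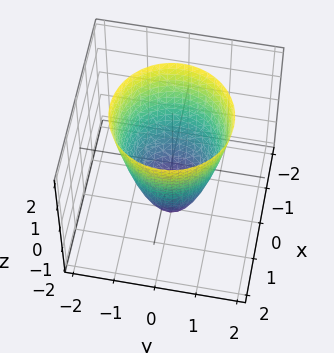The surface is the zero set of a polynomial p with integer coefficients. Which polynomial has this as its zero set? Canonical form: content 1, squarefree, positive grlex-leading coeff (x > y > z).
2*x^2 + 2*y^2 - z - 2

First, deg p = 2. The shape is more complex than any degree-1 surface.
Next, by symmetry, every cross-section ⟂ z is a circle, so x, y appear only via x² + y².
Then, checking where it meets the axes: the x-axis gridline crossings are at x ∈ {-1, 1}; the y-axis gridline crossings are at y ∈ {-1, 1}; a circular section at z = 1 has radius between 1 and 2.
Finally, these observations pin down the coefficients. Check: (0, 0, -2) on the z-axis lies on the surface, and p(0, 0, -2) = 0. ✓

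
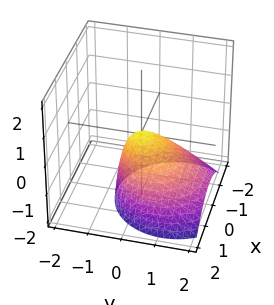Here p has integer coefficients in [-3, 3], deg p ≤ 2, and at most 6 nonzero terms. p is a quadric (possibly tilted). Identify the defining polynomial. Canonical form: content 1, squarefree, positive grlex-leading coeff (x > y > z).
deg p = 2.
From the axis intercepts and sections: it crosses the x-axis at the gridline x = 0; it meets the z-axis at z = 0 (among the integer gridlines); it crosses the y-axis at the gridline y = 0.
Solving for integer coefficients yields p as stated.

x^2 + y^2 + y*z + z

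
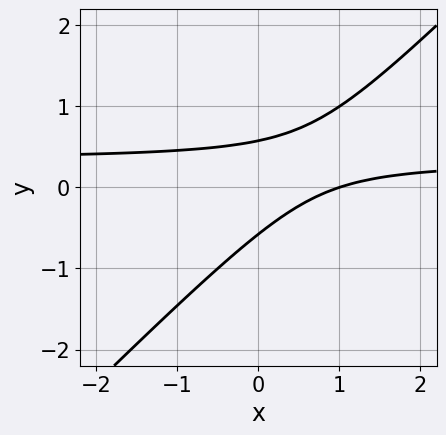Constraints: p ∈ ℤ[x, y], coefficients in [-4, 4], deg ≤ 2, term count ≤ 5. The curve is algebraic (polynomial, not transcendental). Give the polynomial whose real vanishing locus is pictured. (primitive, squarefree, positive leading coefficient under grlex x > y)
3*x*y - 3*y^2 - x + 1

1. Degree: a generic line meets the curve in up to 2 points, so deg p = 2.
2. Checking where it meets the axes: one x-axis crossing is at x = 1.
3. Putting this together gives p.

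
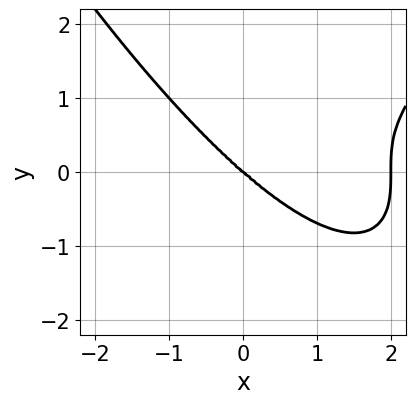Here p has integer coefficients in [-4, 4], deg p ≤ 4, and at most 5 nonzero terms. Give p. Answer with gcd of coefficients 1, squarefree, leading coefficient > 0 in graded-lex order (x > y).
x^4 - 2*x^3 - 3*y^3

1. deg p = 4. No degree-3 curve has this shape.
2. Observable constraints: it crosses the y-axis at the gridline y = 0; the x-axis gridline crossings are at x ∈ {0, 2}.
3. Assembling these constraints gives the stated polynomial.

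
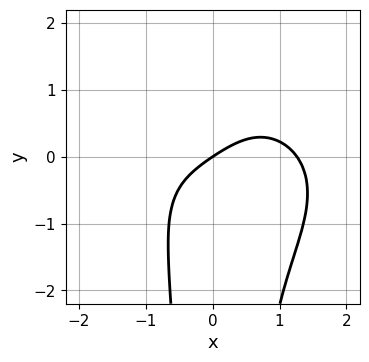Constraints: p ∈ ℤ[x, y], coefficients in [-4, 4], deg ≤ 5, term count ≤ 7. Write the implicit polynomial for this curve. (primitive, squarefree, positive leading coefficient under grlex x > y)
x^4 + 2*x^2*y^2 + x*y - 2*x + 3*y

deg p = 4.
Observable constraints: it crosses the y-axis at the gridline y = 0; one x-axis crossing is at x = 0.
Assembling these constraints gives the stated polynomial.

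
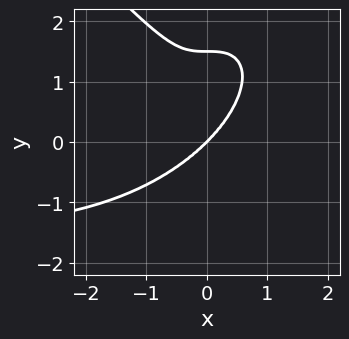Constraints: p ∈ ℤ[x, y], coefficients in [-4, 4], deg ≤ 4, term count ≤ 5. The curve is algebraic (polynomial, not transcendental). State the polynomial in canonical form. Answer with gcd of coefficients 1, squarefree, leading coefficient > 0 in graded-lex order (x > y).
2*x^3*y + 2*y^4 + 3*x^3 - 3*y^3

First, the degree is 4 — the shape is more complex than any degree-3 curve.
Next, from the visible intercepts: it meets the x-axis at x = 0 (among the integer gridlines); it meets the y-axis at y = 0 (among the integer gridlines).
Finally, matching integer coefficients to the picture gives p.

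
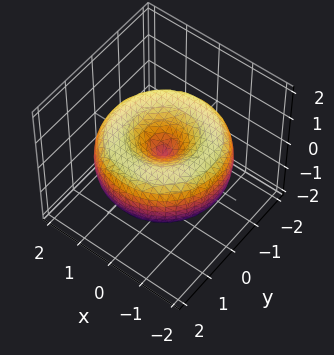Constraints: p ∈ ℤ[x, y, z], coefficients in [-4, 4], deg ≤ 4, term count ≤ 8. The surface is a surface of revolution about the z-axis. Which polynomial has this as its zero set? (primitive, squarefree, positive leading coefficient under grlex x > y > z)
x^4 + 2*x^2*y^2 + y^4 - 3*x^2 - 3*y^2 + 3*z^2

(a) Degree: the shape is more complex than any degree-3 surface, so deg p = 4.
(b) Symmetry: the surface is invariant under rotation about z: p = q(x² + y², z).
(c) Against the integer gridlines: it meets the z-axis at z = 0 (among the integer gridlines); one x-axis crossing is at x = 0; it crosses the y-axis at the gridline y = 0; a circular section at z = 0 has radius between 1 and 2.
(d) Matching integer coefficients to the picture gives p.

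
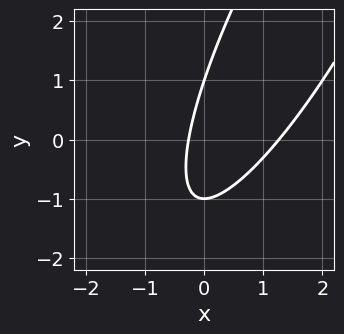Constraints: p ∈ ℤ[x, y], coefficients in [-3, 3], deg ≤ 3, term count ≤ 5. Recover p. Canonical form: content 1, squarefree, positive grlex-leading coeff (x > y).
1. The degree is 2 — the shape is more complex than any degree-1 curve.
2. Observable constraints: the y-axis gridline crossings are at y ∈ {-1, 1}.
3. Assembling these constraints gives the stated polynomial.

3*x^2 - 3*x*y + y^2 - 3*x - 1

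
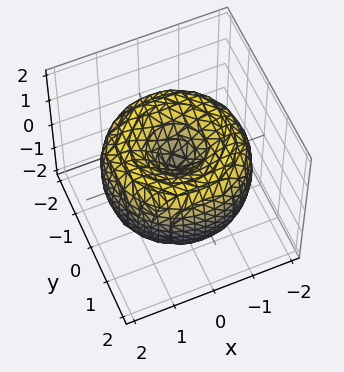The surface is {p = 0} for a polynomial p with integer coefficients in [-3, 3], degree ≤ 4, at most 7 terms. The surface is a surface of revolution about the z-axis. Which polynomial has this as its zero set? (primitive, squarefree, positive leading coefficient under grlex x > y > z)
x^4 + 2*x^2*y^2 + y^4 - 3*x^2 - 3*y^2 + 2*z^2

Degree: a generic line meets the surface in up to 4 points, so deg p = 4.
Symmetries: rotational symmetry about the z-axis ⇒ p depends on x, y only through x² + y².
Reading off the gridlines: one y-axis crossing is at y = 0; one z-axis crossing is at z = 0; it crosses the x-axis at the gridline x = 0; a circular section at z = -1 has radius exactly 1.
Together with the visible shape, these determine p as stated.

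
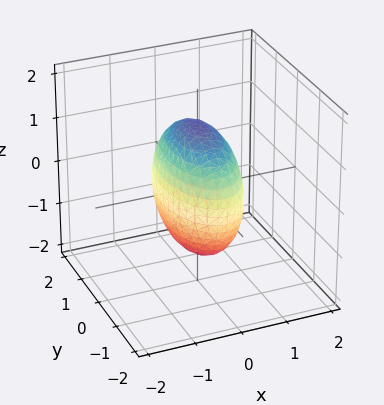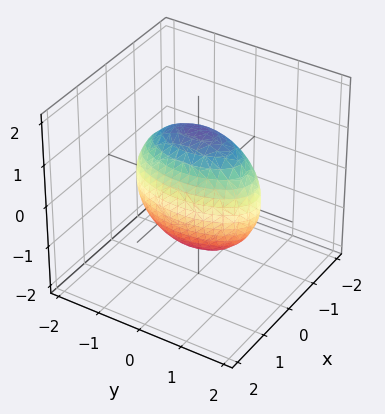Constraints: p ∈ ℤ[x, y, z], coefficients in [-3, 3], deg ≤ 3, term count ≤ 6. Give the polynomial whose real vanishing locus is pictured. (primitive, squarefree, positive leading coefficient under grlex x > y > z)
3*x^2 + y^2 + z^2 - 2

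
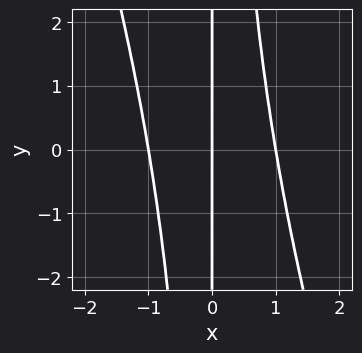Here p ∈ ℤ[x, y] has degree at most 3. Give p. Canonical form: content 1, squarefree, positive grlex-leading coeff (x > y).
3*x^3 + x^2*y - 3*x

First, deg p = 3. No degree-2 curve has this shape.
Then, against the integer gridlines: among the integer gridlines, it crosses the x-axis at x ∈ {-1, 0, 1}; every point of the y-axis in the box is on the curve.
Finally, solving for integer coefficients yields p as stated.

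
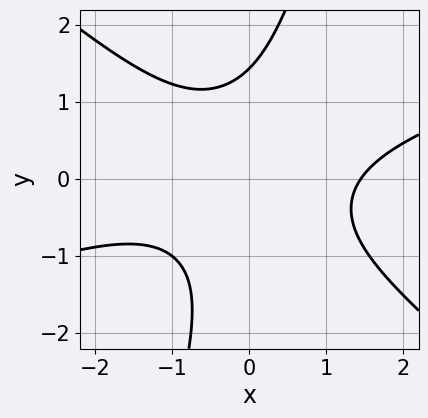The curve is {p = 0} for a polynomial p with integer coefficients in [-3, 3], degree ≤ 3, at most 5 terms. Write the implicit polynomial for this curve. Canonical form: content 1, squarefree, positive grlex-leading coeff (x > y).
(a) deg p = 3.
(b) The integer polynomial consistent with all of this is the stated p.

x^3 - 2*x^2*y - 3*x*y^2 + y^3 - 3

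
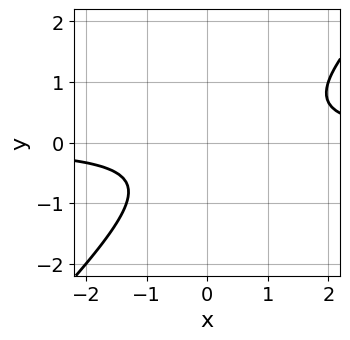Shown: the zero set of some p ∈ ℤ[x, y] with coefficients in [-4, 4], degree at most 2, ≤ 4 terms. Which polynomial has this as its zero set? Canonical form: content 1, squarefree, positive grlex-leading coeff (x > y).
1. deg p = 2. The shape is more complex than any degree-1 curve.
2. From the visible intercepts: it misses every integer gridline on the x-axis; no y-intercept at any integer in the box.
3. Together with the visible shape, these determine p as stated.

3*x*y - 3*y^2 - y - 2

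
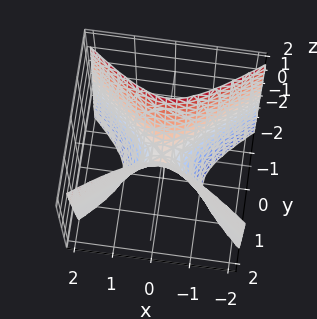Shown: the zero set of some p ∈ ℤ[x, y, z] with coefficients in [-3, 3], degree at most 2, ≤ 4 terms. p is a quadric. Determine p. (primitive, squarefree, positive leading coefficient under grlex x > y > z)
1. The degree is 2 — a saddle surface; a quadric.
2. Symmetries: it's symmetric under x → −x, forcing even powers of x; it's symmetric under y → −y, forcing even powers of y.
3. From the axis intercepts and sections: it crosses the z-axis at the gridline z = 0; it meets the x-axis at x = 0 (among the integer gridlines); one y-axis crossing is at y = 0.
4. Solving for integer coefficients yields p as stated.

2*x^2 - 3*y^2 + z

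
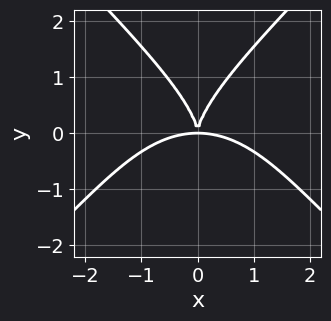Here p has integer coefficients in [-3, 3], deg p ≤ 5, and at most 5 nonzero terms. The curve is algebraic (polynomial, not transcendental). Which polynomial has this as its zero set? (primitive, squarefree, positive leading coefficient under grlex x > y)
(a) The degree is 4 — no degree-3 curve has this shape.
(b) Symmetries: it's symmetric under x → −x, forcing even powers of x.
(c) Against the integer gridlines: it meets the x-axis at x = 0 (among the integer gridlines); it crosses the y-axis at the gridline y = 0.
(d) Fitting integer coefficients to these (and the overall shape) gives p.

x^4 - y^4 + 3*x^2*y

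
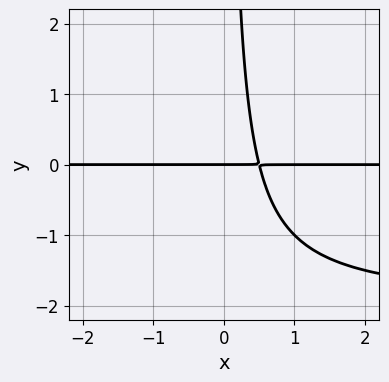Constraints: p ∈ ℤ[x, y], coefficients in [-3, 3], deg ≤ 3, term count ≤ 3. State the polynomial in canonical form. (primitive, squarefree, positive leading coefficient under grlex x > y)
x*y^2 + 2*x*y - y

1. deg p = 3. No degree-2 curve has this shape.
2. Against the integer gridlines: one y-axis crossing is at y = 0; the visible x-axis segment lies entirely on the curve.
3. Together with the visible shape, these determine p as stated.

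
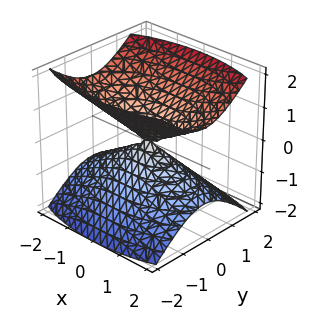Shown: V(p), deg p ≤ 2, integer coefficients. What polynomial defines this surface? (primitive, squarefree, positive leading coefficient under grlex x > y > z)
There are 2 components.
deg p = 2.
Symmetries: the z ↦ −z reflection is a symmetry, so z appears only in even powers; the y ↦ −y reflection is a symmetry, so y appears only in even powers; mirror symmetry x ↦ −x ⇒ only even powers of x.
From the axis intercepts and sections: it meets the y-axis at y = 0 (among the integer gridlines); it crosses the z-axis at the gridline z = 0; it crosses the x-axis at the gridline x = 0.
The integer polynomial consistent with all of this is the stated p.

x^2 + 3*y^2 - 3*z^2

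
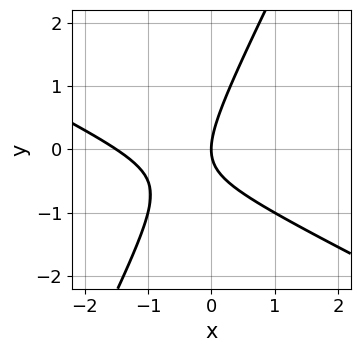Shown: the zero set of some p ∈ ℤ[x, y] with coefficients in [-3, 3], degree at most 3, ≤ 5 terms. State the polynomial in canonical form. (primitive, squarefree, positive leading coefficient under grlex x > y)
First, deg p = 2. A generic line meets the curve in up to 2 points.
Next, from the axis intercepts and sections: it crosses the x-axis at the gridline x = 0; it crosses the y-axis at the gridline y = 0.
Finally, putting this together gives p.

2*x^2 + 3*x*y - 2*y^2 + 3*x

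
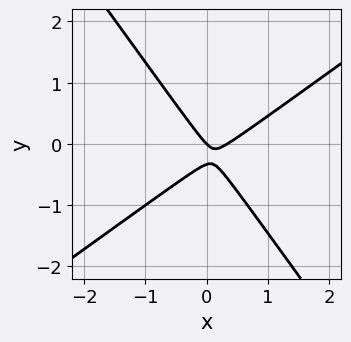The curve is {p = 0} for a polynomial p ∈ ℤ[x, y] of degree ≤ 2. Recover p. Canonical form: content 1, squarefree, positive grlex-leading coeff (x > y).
3*x^2 - 2*x*y - 3*y^2 - x - y

deg p = 2.
Observable constraints: it crosses the y-axis at the gridline y = 0; it crosses the x-axis at the gridline x = 0.
Fitting integer coefficients to these (and the overall shape) gives p.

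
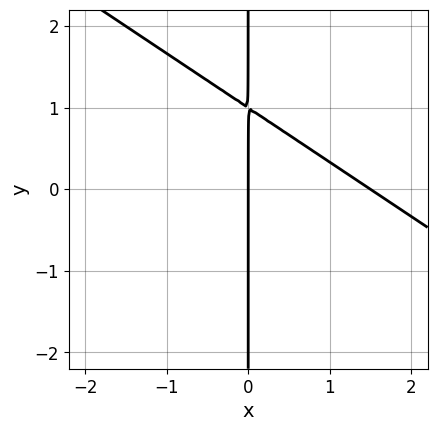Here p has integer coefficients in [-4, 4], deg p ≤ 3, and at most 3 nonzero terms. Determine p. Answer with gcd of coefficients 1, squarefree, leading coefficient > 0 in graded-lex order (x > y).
(a) deg p = 2.
(b) Checking where it meets the axes: it meets the x-axis at x = 0 (among the integer gridlines); every point of the y-axis in the box is on the curve.
(c) Fitting integer coefficients to these (and the overall shape) gives p.

2*x^2 + 3*x*y - 3*x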